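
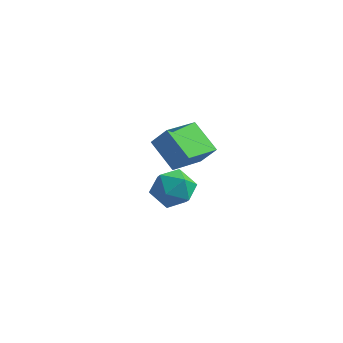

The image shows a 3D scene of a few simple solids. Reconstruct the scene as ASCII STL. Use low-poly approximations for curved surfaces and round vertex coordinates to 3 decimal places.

solid 
facet normal 0.463 0.763 -0.451
outer loop
vertex 1.695 -3.028 1.659
vertex 1.027 -2.267 2.261
vertex 2.055 -2.628 2.706
endloop
endfacet
facet normal 0.900 0.202 -0.387
outer loop
vertex 1.695 -3.028 1.659
vertex 2.055 -2.628 2.706
vertex 2.192 -3.765 2.431
endloop
endfacet
facet normal 0.597 -0.352 -0.721
outer loop
vertex 1.695 -3.028 1.659
vertex 2.192 -3.765 2.431
vertex 1.248 -4.106 1.815
endloop
endfacet
facet normal -0.026 -0.133 -0.991
outer loop
vertex 1.695 -3.028 1.659
vertex 1.248 -4.106 1.815
vertex 0.528 -3.181 1.71
endloop
endfacet
facet normal -0.109 0.556 -0.824
outer loop
vertex 1.695 -3.028 1.659
vertex 0.528 -3.181 1.71
vertex 1.027 -2.267 2.261
endloop
endfacet
facet normal 0.951 0.041 0.306
outer loop
vertex 2.192 -3.765 2.431
vertex 2.055 -2.628 2.706
vertex 1.832 -3.459 3.51
endloop
endfacet
facet normal 0.245 0.948 0.203
outer loop
vertex 2.055 -2.628 2.706
vertex 1.027 -2.267 2.261
vertex 1.112 -2.534 3.405
endloop
endfacet
facet normal -0.681 0.613 -0.401
outer loop
vertex 1.027 -2.267 2.261
vertex 0.528 -3.181 1.71
vertex 0.168 -2.875 2.789
endloop
endfacet
facet normal -0.547 -0.502 -0.670
outer loop
vertex 0.528 -3.181 1.71
vertex 1.248 -4.106 1.815
vertex 0.305 -4.012 2.514
endloop
endfacet
facet normal 0.462 -0.856 -0.234
outer loop
vertex 1.248 -4.106 1.815
vertex 2.192 -3.765 2.431
vertex 1.333 -4.373 2.959
endloop
endfacet
facet normal 0.026 0.133 0.991
outer loop
vertex 0.665 -3.612 3.561
vertex 1.832 -3.459 3.51
vertex 1.112 -2.534 3.405
endloop
endfacet
facet normal -0.597 0.352 0.721
outer loop
vertex 0.665 -3.612 3.561
vertex 1.112 -2.534 3.405
vertex 0.168 -2.875 2.789
endloop
endfacet
facet normal -0.900 -0.202 0.387
outer loop
vertex 0.665 -3.612 3.561
vertex 0.168 -2.875 2.789
vertex 0.305 -4.012 2.514
endloop
endfacet
facet normal -0.463 -0.763 0.451
outer loop
vertex 0.665 -3.612 3.561
vertex 0.305 -4.012 2.514
vertex 1.333 -4.373 2.959
endloop
endfacet
facet normal 0.109 -0.556 0.824
outer loop
vertex 0.665 -3.612 3.561
vertex 1.333 -4.373 2.959
vertex 1.832 -3.459 3.51
endloop
endfacet
facet normal 0.547 0.502 0.670
outer loop
vertex 1.112 -2.534 3.405
vertex 1.832 -3.459 3.51
vertex 2.055 -2.628 2.706
endloop
endfacet
facet normal -0.462 0.856 0.234
outer loop
vertex 0.168 -2.875 2.789
vertex 1.112 -2.534 3.405
vertex 1.027 -2.267 2.261
endloop
endfacet
facet normal -0.951 -0.041 -0.306
outer loop
vertex 0.305 -4.012 2.514
vertex 0.168 -2.875 2.789
vertex 0.528 -3.181 1.71
endloop
endfacet
facet normal -0.245 -0.948 -0.203
outer loop
vertex 1.333 -4.373 2.959
vertex 0.305 -4.012 2.514
vertex 1.248 -4.106 1.815
endloop
endfacet
facet normal 0.681 -0.613 0.401
outer loop
vertex 1.832 -3.459 3.51
vertex 1.333 -4.373 2.959
vertex 2.192 -3.765 2.431
endloop
endfacet
facet normal -0.612 -0.027 -0.790
outer loop
vertex -2.358 1.455 1.75
vertex -1.821 3.479 1.265
vertex -0.857 0.784 0.611
endloop
endfacet
facet normal -0.250 -0.942 0.225
outer loop
vertex -0.019 0.821 1.695
vertex -2.358 1.455 1.75
vertex -0.857 0.784 0.611
endloop
endfacet
facet normal -0.612 -0.027 -0.791
outer loop
vertex -0.857 0.784 0.611
vertex -1.821 3.479 1.265
vertex -0.32 2.808 0.127
endloop
endfacet
facet normal 0.751 -0.335 -0.569
outer loop
vertex -0.32 2.808 0.127
vertex -0.019 0.821 1.695
vertex -0.857 0.784 0.611
endloop
endfacet
facet normal -0.751 0.336 0.569
outer loop
vertex -2.358 1.455 1.75
vertex -0.983 3.516 2.349
vertex -1.821 3.479 1.265
endloop
endfacet
facet normal -0.250 -0.942 0.226
outer loop
vertex -1.52 1.492 2.833
vertex -2.358 1.455 1.75
vertex -0.019 0.821 1.695
endloop
endfacet
facet normal -0.751 0.335 0.569
outer loop
vertex -1.52 1.492 2.833
vertex -0.983 3.516 2.349
vertex -2.358 1.455 1.75
endloop
endfacet
facet normal 0.250 0.942 -0.225
outer loop
vertex -1.821 3.479 1.265
vertex -0.983 3.516 2.349
vertex -0.32 2.808 0.127
endloop
endfacet
facet normal 0.751 -0.336 -0.569
outer loop
vertex 0.518 2.845 1.21
vertex -0.019 0.821 1.695
vertex -0.32 2.808 0.127
endloop
endfacet
facet normal 0.250 0.942 -0.225
outer loop
vertex -0.32 2.808 0.127
vertex -0.983 3.516 2.349
vertex 0.518 2.845 1.21
endloop
endfacet
facet normal 0.612 0.027 0.791
outer loop
vertex 0.518 2.845 1.21
vertex -1.52 1.492 2.833
vertex -0.019 0.821 1.695
endloop
endfacet
facet normal 0.612 0.027 0.791
outer loop
vertex -0.983 3.516 2.349
vertex -1.52 1.492 2.833
vertex 0.518 2.845 1.21
endloop
endfacet

endsolid


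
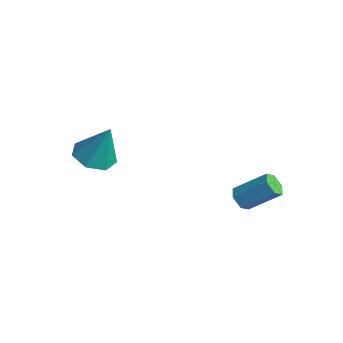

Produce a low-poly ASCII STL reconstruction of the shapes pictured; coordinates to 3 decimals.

solid 
facet normal -0.514 -0.602 -0.611
outer loop
vertex 2.768 0.44 -4.855
vertex 2.35 0.332 -4.397
vertex 2.263 0.811 -4.796
endloop
endfacet
facet normal 0.304 0.539 -0.786
outer loop
vertex 2.768 0.44 -4.855
vertex 2.263 0.811 -4.796
vertex 3.689 1.517 -3.761
endloop
endfacet
facet normal 0.304 0.539 -0.786
outer loop
vertex 3.689 1.517 -3.761
vertex 2.263 0.811 -4.796
vertex 3.183 1.888 -3.702
endloop
endfacet
facet normal 0.513 0.602 0.612
outer loop
vertex 3.689 1.517 -3.761
vertex 3.183 1.888 -3.702
vertex 3.27 1.408 -3.303
endloop
endfacet
facet normal -0.513 -0.602 -0.611
outer loop
vertex 2.263 0.811 -4.796
vertex 2.35 0.332 -4.397
vertex 1.844 0.703 -4.338
endloop
endfacet
facet normal -0.542 0.780 -0.312
outer loop
vertex 2.263 0.811 -4.796
vertex 1.844 0.703 -4.338
vertex 3.183 1.888 -3.702
endloop
endfacet
facet normal -0.543 0.780 -0.311
outer loop
vertex 3.183 1.888 -3.702
vertex 1.844 0.703 -4.338
vertex 2.765 1.78 -3.244
endloop
endfacet
facet normal 0.514 0.601 0.611
outer loop
vertex 3.183 1.888 -3.702
vertex 2.765 1.78 -3.244
vertex 3.27 1.408 -3.303
endloop
endfacet
facet normal -0.513 -0.602 -0.612
outer loop
vertex 1.844 0.703 -4.338
vertex 2.35 0.332 -4.397
vertex 1.931 0.223 -3.939
endloop
endfacet
facet normal -0.846 0.241 0.475
outer loop
vertex 1.844 0.703 -4.338
vertex 1.931 0.223 -3.939
vertex 2.765 1.78 -3.244
endloop
endfacet
facet normal -0.846 0.241 0.475
outer loop
vertex 2.765 1.78 -3.244
vertex 1.931 0.223 -3.939
vertex 2.852 1.3 -2.845
endloop
endfacet
facet normal 0.514 0.601 0.611
outer loop
vertex 2.765 1.78 -3.244
vertex 2.852 1.3 -2.845
vertex 3.27 1.408 -3.303
endloop
endfacet
facet normal -0.513 -0.602 -0.612
outer loop
vertex 1.931 0.223 -3.939
vertex 2.35 0.332 -4.397
vertex 2.437 -0.148 -3.998
endloop
endfacet
facet normal -0.303 -0.539 0.786
outer loop
vertex 1.931 0.223 -3.939
vertex 2.437 -0.148 -3.998
vertex 2.852 1.3 -2.845
endloop
endfacet
facet normal -0.304 -0.539 0.786
outer loop
vertex 2.852 1.3 -2.845
vertex 2.437 -0.148 -3.998
vertex 3.357 0.929 -2.904
endloop
endfacet
facet normal 0.514 0.602 0.611
outer loop
vertex 2.852 1.3 -2.845
vertex 3.357 0.929 -2.904
vertex 3.27 1.408 -3.303
endloop
endfacet
facet normal -0.514 -0.601 -0.611
outer loop
vertex 2.437 -0.148 -3.998
vertex 2.35 0.332 -4.397
vertex 2.855 -0.04 -4.456
endloop
endfacet
facet normal 0.543 -0.780 0.311
outer loop
vertex 2.437 -0.148 -3.998
vertex 2.855 -0.04 -4.456
vertex 3.357 0.929 -2.904
endloop
endfacet
facet normal 0.542 -0.780 0.312
outer loop
vertex 3.357 0.929 -2.904
vertex 2.855 -0.04 -4.456
vertex 3.776 1.037 -3.362
endloop
endfacet
facet normal 0.513 0.602 0.611
outer loop
vertex 3.357 0.929 -2.904
vertex 3.776 1.037 -3.362
vertex 3.27 1.408 -3.303
endloop
endfacet
facet normal -0.514 -0.601 -0.611
outer loop
vertex 2.855 -0.04 -4.456
vertex 2.35 0.332 -4.397
vertex 2.768 0.44 -4.855
endloop
endfacet
facet normal 0.846 -0.241 -0.475
outer loop
vertex 2.855 -0.04 -4.456
vertex 2.768 0.44 -4.855
vertex 3.776 1.037 -3.362
endloop
endfacet
facet normal 0.846 -0.241 -0.475
outer loop
vertex 3.776 1.037 -3.362
vertex 2.768 0.44 -4.855
vertex 3.689 1.517 -3.761
endloop
endfacet
facet normal 0.513 0.602 0.612
outer loop
vertex 3.776 1.037 -3.362
vertex 3.689 1.517 -3.761
vertex 3.27 1.408 -3.303
endloop
endfacet
facet normal -0.292 -0.239 -0.926
outer loop
vertex -1.432 -4.004 -2.99
vertex -2.436 -3.942 -2.69
vertex -1.821 -3.185 -3.079
endloop
endfacet
facet normal 0.899 0.434 0.061
outer loop
vertex -1.432 -4.004 -2.99
vertex -1.821 -3.185 -3.079
vertex -1.844 -3.458 -0.81
endloop
endfacet
facet normal -0.291 -0.239 -0.926
outer loop
vertex -1.821 -3.185 -3.079
vertex -2.436 -3.942 -2.69
vertex -2.674 -2.936 -2.875
endloop
endfacet
facet normal 0.304 0.945 0.117
outer loop
vertex -1.821 -3.185 -3.079
vertex -2.674 -2.936 -2.875
vertex -1.844 -3.458 -0.81
endloop
endfacet
facet normal -0.292 -0.239 -0.926
outer loop
vertex -2.674 -2.936 -2.875
vertex -2.436 -3.942 -2.69
vertex -3.347 -3.446 -2.531
endloop
endfacet
facet normal -0.428 0.820 0.379
outer loop
vertex -2.674 -2.936 -2.875
vertex -3.347 -3.446 -2.531
vertex -1.844 -3.458 -0.81
endloop
endfacet
facet normal -0.291 -0.238 -0.926
outer loop
vertex -3.347 -3.446 -2.531
vertex -2.436 -3.942 -2.69
vertex -3.334 -4.329 -2.308
endloop
endfacet
facet normal -0.744 0.153 0.651
outer loop
vertex -3.347 -3.446 -2.531
vertex -3.334 -4.329 -2.308
vertex -1.844 -3.458 -0.81
endloop
endfacet
facet normal -0.291 -0.239 -0.926
outer loop
vertex -3.334 -4.329 -2.308
vertex -2.436 -3.942 -2.69
vertex -2.645 -4.921 -2.372
endloop
endfacet
facet normal -0.408 -0.553 0.727
outer loop
vertex -3.334 -4.329 -2.308
vertex -2.645 -4.921 -2.372
vertex -1.844 -3.458 -0.81
endloop
endfacet
facet normal -0.292 -0.239 -0.926
outer loop
vertex -2.645 -4.921 -2.372
vertex -2.436 -3.942 -2.69
vertex -1.798 -4.776 -2.676
endloop
endfacet
facet normal 0.329 -0.768 0.550
outer loop
vertex -2.645 -4.921 -2.372
vertex -1.798 -4.776 -2.676
vertex -1.844 -3.458 -0.81
endloop
endfacet
facet normal -0.292 -0.239 -0.926
outer loop
vertex -1.798 -4.776 -2.676
vertex -2.436 -3.942 -2.69
vertex -1.432 -4.004 -2.99
endloop
endfacet
facet normal 0.910 -0.328 0.254
outer loop
vertex -1.798 -4.776 -2.676
vertex -1.432 -4.004 -2.99
vertex -1.844 -3.458 -0.81
endloop
endfacet

endsolid


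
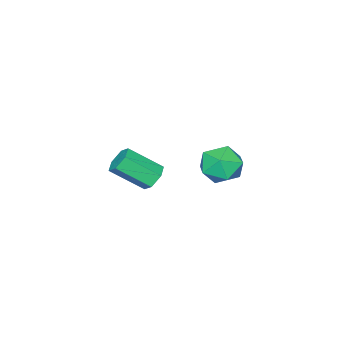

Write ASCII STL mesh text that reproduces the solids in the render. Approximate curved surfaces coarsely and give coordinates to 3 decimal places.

solid 
facet normal -0.479 0.650 -0.590
outer loop
vertex -2.975 -2.408 0.034
vertex -3.436 -2.253 0.579
vertex -2.819 -1.869 0.501
endloop
endfacet
facet normal 0.851 0.180 -0.493
outer loop
vertex -2.975 -2.408 0.034
vertex -2.819 -1.869 0.501
vertex -2.064 -3.643 1.156
endloop
endfacet
facet normal 0.851 0.180 -0.493
outer loop
vertex -2.064 -3.643 1.156
vertex -2.819 -1.869 0.501
vertex -1.908 -3.103 1.622
endloop
endfacet
facet normal 0.480 -0.648 0.591
outer loop
vertex -2.064 -3.643 1.156
vertex -1.908 -3.103 1.622
vertex -2.524 -3.487 1.701
endloop
endfacet
facet normal -0.479 0.650 -0.589
outer loop
vertex -2.819 -1.869 0.501
vertex -3.436 -2.253 0.579
vertex -3.279 -1.714 1.046
endloop
endfacet
facet normal 0.610 0.730 0.308
outer loop
vertex -2.819 -1.869 0.501
vertex -3.279 -1.714 1.046
vertex -1.908 -3.103 1.622
endloop
endfacet
facet normal 0.610 0.730 0.308
outer loop
vertex -1.908 -3.103 1.622
vertex -3.279 -1.714 1.046
vertex -2.368 -2.948 2.167
endloop
endfacet
facet normal 0.480 -0.649 0.590
outer loop
vertex -1.908 -3.103 1.622
vertex -2.368 -2.948 2.167
vertex -2.524 -3.487 1.701
endloop
endfacet
facet normal -0.478 0.650 -0.590
outer loop
vertex -3.279 -1.714 1.046
vertex -3.436 -2.253 0.579
vertex -3.896 -2.097 1.124
endloop
endfacet
facet normal -0.240 0.550 0.800
outer loop
vertex -3.279 -1.714 1.046
vertex -3.896 -2.097 1.124
vertex -2.368 -2.948 2.167
endloop
endfacet
facet normal -0.240 0.550 0.800
outer loop
vertex -2.368 -2.948 2.167
vertex -3.896 -2.097 1.124
vertex -2.985 -3.332 2.246
endloop
endfacet
facet normal 0.480 -0.649 0.590
outer loop
vertex -2.368 -2.948 2.167
vertex -2.985 -3.332 2.246
vertex -2.524 -3.487 1.701
endloop
endfacet
facet normal -0.480 0.648 -0.591
outer loop
vertex -3.896 -2.097 1.124
vertex -3.436 -2.253 0.579
vertex -4.052 -2.637 0.658
endloop
endfacet
facet normal -0.851 -0.180 0.493
outer loop
vertex -3.896 -2.097 1.124
vertex -4.052 -2.637 0.658
vertex -2.985 -3.332 2.246
endloop
endfacet
facet normal -0.851 -0.181 0.493
outer loop
vertex -2.985 -3.332 2.246
vertex -4.052 -2.637 0.658
vertex -3.141 -3.871 1.779
endloop
endfacet
facet normal 0.479 -0.650 0.590
outer loop
vertex -2.985 -3.332 2.246
vertex -3.141 -3.871 1.779
vertex -2.524 -3.487 1.701
endloop
endfacet
facet normal -0.480 0.649 -0.590
outer loop
vertex -4.052 -2.637 0.658
vertex -3.436 -2.253 0.579
vertex -3.592 -2.792 0.113
endloop
endfacet
facet normal -0.610 -0.730 -0.308
outer loop
vertex -4.052 -2.637 0.658
vertex -3.592 -2.792 0.113
vertex -3.141 -3.871 1.779
endloop
endfacet
facet normal -0.610 -0.730 -0.308
outer loop
vertex -3.141 -3.871 1.779
vertex -3.592 -2.792 0.113
vertex -2.681 -4.026 1.234
endloop
endfacet
facet normal 0.479 -0.650 0.589
outer loop
vertex -3.141 -3.871 1.779
vertex -2.681 -4.026 1.234
vertex -2.524 -3.487 1.701
endloop
endfacet
facet normal -0.480 0.649 -0.590
outer loop
vertex -3.592 -2.792 0.113
vertex -3.436 -2.253 0.579
vertex -2.975 -2.408 0.034
endloop
endfacet
facet normal 0.240 -0.550 -0.800
outer loop
vertex -3.592 -2.792 0.113
vertex -2.975 -2.408 0.034
vertex -2.681 -4.026 1.234
endloop
endfacet
facet normal 0.240 -0.550 -0.800
outer loop
vertex -2.681 -4.026 1.234
vertex -2.975 -2.408 0.034
vertex -2.064 -3.643 1.156
endloop
endfacet
facet normal 0.478 -0.650 0.590
outer loop
vertex -2.681 -4.026 1.234
vertex -2.064 -3.643 1.156
vertex -2.524 -3.487 1.701
endloop
endfacet
facet normal 0.244 -0.107 0.964
outer loop
vertex -2.001 2.493 4.506
vertex -2.977 2.129 4.713
vertex -2.203 1.453 4.442
endloop
endfacet
facet normal 0.816 -0.192 0.545
outer loop
vertex -2.001 2.493 4.506
vertex -2.203 1.453 4.442
vertex -1.6 1.922 3.705
endloop
endfacet
facet normal 0.900 0.405 0.162
outer loop
vertex -2.001 2.493 4.506
vertex -1.6 1.922 3.705
vertex -2.001 2.888 3.52
endloop
endfacet
facet normal 0.381 0.858 0.344
outer loop
vertex -2.001 2.493 4.506
vertex -2.001 2.888 3.52
vertex -2.852 3.016 4.143
endloop
endfacet
facet normal -0.024 0.543 0.839
outer loop
vertex -2.001 2.493 4.506
vertex -2.852 3.016 4.143
vertex -2.977 2.129 4.713
endloop
endfacet
facet normal 0.680 -0.727 0.094
outer loop
vertex -1.6 1.922 3.705
vertex -2.203 1.453 4.442
vertex -2.328 1.204 3.417
endloop
endfacet
facet normal -0.244 -0.589 0.771
outer loop
vertex -2.203 1.453 4.442
vertex -2.977 2.129 4.713
vertex -3.179 1.332 4.04
endloop
endfacet
facet normal -0.680 0.462 0.569
outer loop
vertex -2.977 2.129 4.713
vertex -2.852 3.016 4.143
vertex -3.58 2.298 3.855
endloop
endfacet
facet normal -0.024 0.972 -0.233
outer loop
vertex -2.852 3.016 4.143
vertex -2.001 2.888 3.52
vertex -2.977 2.767 3.118
endloop
endfacet
facet normal 0.816 0.238 -0.527
outer loop
vertex -2.001 2.888 3.52
vertex -1.6 1.922 3.705
vertex -2.203 2.091 2.847
endloop
endfacet
facet normal -0.381 -0.858 -0.344
outer loop
vertex -3.179 1.727 3.054
vertex -2.328 1.204 3.417
vertex -3.179 1.332 4.04
endloop
endfacet
facet normal -0.900 -0.405 -0.162
outer loop
vertex -3.179 1.727 3.054
vertex -3.179 1.332 4.04
vertex -3.58 2.298 3.855
endloop
endfacet
facet normal -0.816 0.192 -0.545
outer loop
vertex -3.179 1.727 3.054
vertex -3.58 2.298 3.855
vertex -2.977 2.767 3.118
endloop
endfacet
facet normal -0.244 0.107 -0.964
outer loop
vertex -3.179 1.727 3.054
vertex -2.977 2.767 3.118
vertex -2.203 2.091 2.847
endloop
endfacet
facet normal 0.024 -0.543 -0.839
outer loop
vertex -3.179 1.727 3.054
vertex -2.203 2.091 2.847
vertex -2.328 1.204 3.417
endloop
endfacet
facet normal 0.024 -0.972 0.233
outer loop
vertex -3.179 1.332 4.04
vertex -2.328 1.204 3.417
vertex -2.203 1.453 4.442
endloop
endfacet
facet normal -0.816 -0.238 0.527
outer loop
vertex -3.58 2.298 3.855
vertex -3.179 1.332 4.04
vertex -2.977 2.129 4.713
endloop
endfacet
facet normal -0.680 0.727 -0.094
outer loop
vertex -2.977 2.767 3.118
vertex -3.58 2.298 3.855
vertex -2.852 3.016 4.143
endloop
endfacet
facet normal 0.244 0.589 -0.771
outer loop
vertex -2.203 2.091 2.847
vertex -2.977 2.767 3.118
vertex -2.001 2.888 3.52
endloop
endfacet
facet normal 0.680 -0.462 -0.569
outer loop
vertex -2.328 1.204 3.417
vertex -2.203 2.091 2.847
vertex -1.6 1.922 3.705
endloop
endfacet

endsolid


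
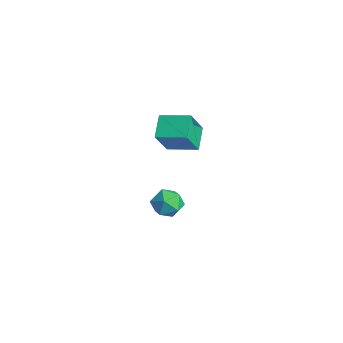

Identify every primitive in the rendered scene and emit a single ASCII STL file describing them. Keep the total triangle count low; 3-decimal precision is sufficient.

solid 
facet normal -0.318 0.484 0.815
outer loop
vertex 1.435 -1.821 -2.492
vertex 1.659 -2.663 -1.904
vertex 2.388 -1.922 -2.06
endloop
endfacet
facet normal -0.052 0.941 0.335
outer loop
vertex 1.435 -1.821 -2.492
vertex 2.388 -1.922 -2.06
vertex 2.293 -1.575 -3.048
endloop
endfacet
facet normal -0.423 0.865 -0.270
outer loop
vertex 1.435 -1.821 -2.492
vertex 2.293 -1.575 -3.048
vertex 1.505 -2.102 -3.503
endloop
endfacet
facet normal -0.918 0.362 -0.164
outer loop
vertex 1.435 -1.821 -2.492
vertex 1.505 -2.102 -3.503
vertex 1.113 -2.775 -2.796
endloop
endfacet
facet normal -0.853 0.127 0.506
outer loop
vertex 1.435 -1.821 -2.492
vertex 1.113 -2.775 -2.796
vertex 1.659 -2.663 -1.904
endloop
endfacet
facet normal 0.624 0.754 0.205
outer loop
vertex 2.293 -1.575 -3.048
vertex 2.388 -1.922 -2.06
vertex 3.047 -2.265 -2.804
endloop
endfacet
facet normal 0.194 0.015 0.981
outer loop
vertex 2.388 -1.922 -2.06
vertex 1.659 -2.663 -1.904
vertex 2.655 -2.938 -2.097
endloop
endfacet
facet normal -0.671 -0.563 0.482
outer loop
vertex 1.659 -2.663 -1.904
vertex 1.113 -2.775 -2.796
vertex 1.867 -3.465 -2.552
endloop
endfacet
facet normal -0.776 -0.182 -0.604
outer loop
vertex 1.113 -2.775 -2.796
vertex 1.505 -2.102 -3.503
vertex 1.772 -3.118 -3.54
endloop
endfacet
facet normal 0.024 0.632 -0.774
outer loop
vertex 1.505 -2.102 -3.503
vertex 2.293 -1.575 -3.048
vertex 2.501 -2.377 -3.696
endloop
endfacet
facet normal 0.918 -0.362 0.164
outer loop
vertex 2.725 -3.219 -3.108
vertex 3.047 -2.265 -2.804
vertex 2.655 -2.938 -2.097
endloop
endfacet
facet normal 0.423 -0.865 0.270
outer loop
vertex 2.725 -3.219 -3.108
vertex 2.655 -2.938 -2.097
vertex 1.867 -3.465 -2.552
endloop
endfacet
facet normal 0.052 -0.941 -0.335
outer loop
vertex 2.725 -3.219 -3.108
vertex 1.867 -3.465 -2.552
vertex 1.772 -3.118 -3.54
endloop
endfacet
facet normal 0.318 -0.484 -0.815
outer loop
vertex 2.725 -3.219 -3.108
vertex 1.772 -3.118 -3.54
vertex 2.501 -2.377 -3.696
endloop
endfacet
facet normal 0.853 -0.127 -0.506
outer loop
vertex 2.725 -3.219 -3.108
vertex 2.501 -2.377 -3.696
vertex 3.047 -2.265 -2.804
endloop
endfacet
facet normal 0.776 0.182 0.604
outer loop
vertex 2.655 -2.938 -2.097
vertex 3.047 -2.265 -2.804
vertex 2.388 -1.922 -2.06
endloop
endfacet
facet normal -0.024 -0.632 0.774
outer loop
vertex 1.867 -3.465 -2.552
vertex 2.655 -2.938 -2.097
vertex 1.659 -2.663 -1.904
endloop
endfacet
facet normal -0.624 -0.754 -0.205
outer loop
vertex 1.772 -3.118 -3.54
vertex 1.867 -3.465 -2.552
vertex 1.113 -2.775 -2.796
endloop
endfacet
facet normal -0.194 -0.015 -0.981
outer loop
vertex 2.501 -2.377 -3.696
vertex 1.772 -3.118 -3.54
vertex 1.505 -2.102 -3.503
endloop
endfacet
facet normal 0.671 0.563 -0.482
outer loop
vertex 3.047 -2.265 -2.804
vertex 2.501 -2.377 -3.696
vertex 2.293 -1.575 -3.048
endloop
endfacet
facet normal -0.614 -0.766 -0.193
outer loop
vertex 2.56 -3.163 4.961
vertex 1.916 -2.224 3.28
vertex 3.666 -3.847 4.155
endloop
endfacet
facet normal 0.317 -0.462 0.828
outer loop
vertex 4.764 -2.476 4.5
vertex 2.56 -3.163 4.961
vertex 3.666 -3.847 4.155
endloop
endfacet
facet normal -0.614 -0.766 -0.193
outer loop
vertex 3.666 -3.847 4.155
vertex 1.916 -2.224 3.28
vertex 3.022 -2.907 2.474
endloop
endfacet
facet normal 0.723 -0.447 -0.527
outer loop
vertex 3.022 -2.907 2.474
vertex 4.764 -2.476 4.5
vertex 3.666 -3.847 4.155
endloop
endfacet
facet normal -0.723 0.447 0.527
outer loop
vertex 2.56 -3.163 4.961
vertex 3.014 -0.853 3.625
vertex 1.916 -2.224 3.28
endloop
endfacet
facet normal 0.317 -0.463 0.828
outer loop
vertex 3.658 -1.793 5.306
vertex 2.56 -3.163 4.961
vertex 4.764 -2.476 4.5
endloop
endfacet
facet normal -0.723 0.447 0.527
outer loop
vertex 3.658 -1.793 5.306
vertex 3.014 -0.853 3.625
vertex 2.56 -3.163 4.961
endloop
endfacet
facet normal -0.318 0.463 -0.828
outer loop
vertex 1.916 -2.224 3.28
vertex 3.014 -0.853 3.625
vertex 3.022 -2.907 2.474
endloop
endfacet
facet normal 0.723 -0.447 -0.527
outer loop
vertex 4.12 -1.537 2.819
vertex 4.764 -2.476 4.5
vertex 3.022 -2.907 2.474
endloop
endfacet
facet normal -0.317 0.463 -0.828
outer loop
vertex 3.022 -2.907 2.474
vertex 3.014 -0.853 3.625
vertex 4.12 -1.537 2.819
endloop
endfacet
facet normal 0.613 0.766 0.193
outer loop
vertex 4.12 -1.537 2.819
vertex 3.658 -1.793 5.306
vertex 4.764 -2.476 4.5
endloop
endfacet
facet normal 0.614 0.765 0.193
outer loop
vertex 3.014 -0.853 3.625
vertex 3.658 -1.793 5.306
vertex 4.12 -1.537 2.819
endloop
endfacet

endsolid


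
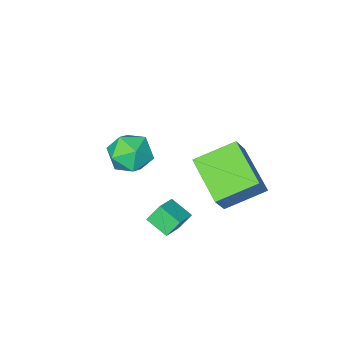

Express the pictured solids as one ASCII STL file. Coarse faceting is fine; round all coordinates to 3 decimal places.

solid 
facet normal -0.804 -0.461 -0.375
outer loop
vertex 2.545 1.905 0.089
vertex 2.257 2.759 -0.343
vertex 2.987 1.701 -0.607
endloop
endfacet
facet normal 0.288 -0.854 0.433
outer loop
vertex 3.823 2.181 -0.217
vertex 2.545 1.905 0.089
vertex 2.987 1.701 -0.607
endloop
endfacet
facet normal -0.804 -0.461 -0.375
outer loop
vertex 2.987 1.701 -0.607
vertex 2.257 2.759 -0.343
vertex 2.699 2.555 -1.04
endloop
endfacet
facet normal 0.520 -0.240 -0.820
outer loop
vertex 2.699 2.555 -1.04
vertex 3.823 2.181 -0.217
vertex 2.987 1.701 -0.607
endloop
endfacet
facet normal -0.520 0.239 0.820
outer loop
vertex 2.545 1.905 0.089
vertex 3.093 3.239 0.047
vertex 2.257 2.759 -0.343
endloop
endfacet
facet normal 0.288 -0.854 0.433
outer loop
vertex 3.381 2.385 0.48
vertex 2.545 1.905 0.089
vertex 3.823 2.181 -0.217
endloop
endfacet
facet normal -0.521 0.240 0.819
outer loop
vertex 3.381 2.385 0.48
vertex 3.093 3.239 0.047
vertex 2.545 1.905 0.089
endloop
endfacet
facet normal -0.288 0.854 -0.433
outer loop
vertex 2.257 2.759 -0.343
vertex 3.093 3.239 0.047
vertex 2.699 2.555 -1.04
endloop
endfacet
facet normal 0.521 -0.239 -0.820
outer loop
vertex 3.535 3.035 -0.649
vertex 3.823 2.181 -0.217
vertex 2.699 2.555 -1.04
endloop
endfacet
facet normal -0.288 0.854 -0.433
outer loop
vertex 2.699 2.555 -1.04
vertex 3.093 3.239 0.047
vertex 3.535 3.035 -0.649
endloop
endfacet
facet normal 0.804 0.461 0.375
outer loop
vertex 3.535 3.035 -0.649
vertex 3.381 2.385 0.48
vertex 3.823 2.181 -0.217
endloop
endfacet
facet normal 0.804 0.461 0.375
outer loop
vertex 3.093 3.239 0.047
vertex 3.381 2.385 0.48
vertex 3.535 3.035 -0.649
endloop
endfacet
facet normal -0.101 0.186 0.977
outer loop
vertex 2.02 -1.271 0.24
vertex 1.206 -1.867 0.269
vertex 2.121 -2.256 0.438
endloop
endfacet
facet normal 0.584 0.217 0.782
outer loop
vertex 2.02 -1.271 0.24
vertex 2.121 -2.256 0.438
vertex 2.775 -1.796 -0.178
endloop
endfacet
facet normal 0.646 0.713 0.273
outer loop
vertex 2.02 -1.271 0.24
vertex 2.775 -1.796 -0.178
vertex 2.263 -1.121 -0.728
endloop
endfacet
facet normal -0.001 0.988 0.153
outer loop
vertex 2.02 -1.271 0.24
vertex 2.263 -1.121 -0.728
vertex 1.293 -1.165 -0.452
endloop
endfacet
facet normal -0.464 0.662 0.589
outer loop
vertex 2.02 -1.271 0.24
vertex 1.293 -1.165 -0.452
vertex 1.206 -1.867 0.269
endloop
endfacet
facet normal 0.761 -0.413 0.500
outer loop
vertex 2.775 -1.796 -0.178
vertex 2.121 -2.256 0.438
vertex 2.427 -2.715 -0.408
endloop
endfacet
facet normal -0.348 -0.464 0.815
outer loop
vertex 2.121 -2.256 0.438
vertex 1.206 -1.867 0.269
vertex 1.457 -2.759 -0.132
endloop
endfacet
facet normal -0.933 0.307 0.186
outer loop
vertex 1.206 -1.867 0.269
vertex 1.293 -1.165 -0.452
vertex 0.945 -2.084 -0.682
endloop
endfacet
facet normal -0.186 0.834 -0.520
outer loop
vertex 1.293 -1.165 -0.452
vertex 2.263 -1.121 -0.728
vertex 1.599 -1.624 -1.298
endloop
endfacet
facet normal 0.862 0.389 -0.325
outer loop
vertex 2.263 -1.121 -0.728
vertex 2.775 -1.796 -0.178
vertex 2.514 -2.013 -1.129
endloop
endfacet
facet normal 0.001 -0.988 -0.153
outer loop
vertex 1.7 -2.609 -1.1
vertex 2.427 -2.715 -0.408
vertex 1.457 -2.759 -0.132
endloop
endfacet
facet normal -0.646 -0.713 -0.273
outer loop
vertex 1.7 -2.609 -1.1
vertex 1.457 -2.759 -0.132
vertex 0.945 -2.084 -0.682
endloop
endfacet
facet normal -0.584 -0.217 -0.782
outer loop
vertex 1.7 -2.609 -1.1
vertex 0.945 -2.084 -0.682
vertex 1.599 -1.624 -1.298
endloop
endfacet
facet normal 0.101 -0.186 -0.977
outer loop
vertex 1.7 -2.609 -1.1
vertex 1.599 -1.624 -1.298
vertex 2.514 -2.013 -1.129
endloop
endfacet
facet normal 0.464 -0.662 -0.589
outer loop
vertex 1.7 -2.609 -1.1
vertex 2.514 -2.013 -1.129
vertex 2.427 -2.715 -0.408
endloop
endfacet
facet normal 0.186 -0.834 0.520
outer loop
vertex 1.457 -2.759 -0.132
vertex 2.427 -2.715 -0.408
vertex 2.121 -2.256 0.438
endloop
endfacet
facet normal -0.862 -0.389 0.325
outer loop
vertex 0.945 -2.084 -0.682
vertex 1.457 -2.759 -0.132
vertex 1.206 -1.867 0.269
endloop
endfacet
facet normal -0.761 0.413 -0.500
outer loop
vertex 1.599 -1.624 -1.298
vertex 0.945 -2.084 -0.682
vertex 1.293 -1.165 -0.452
endloop
endfacet
facet normal 0.348 0.464 -0.815
outer loop
vertex 2.514 -2.013 -1.129
vertex 1.599 -1.624 -1.298
vertex 2.263 -1.121 -0.728
endloop
endfacet
facet normal 0.933 -0.307 -0.186
outer loop
vertex 2.427 -2.715 -0.408
vertex 2.514 -2.013 -1.129
vertex 2.775 -1.796 -0.178
endloop
endfacet
facet normal -0.519 -0.276 -0.809
outer loop
vertex 0.311 0.564 -0.199
vertex -1.212 1.165 0.572
vertex 0.633 2.485 -1.06
endloop
endfacet
facet normal 0.841 -0.332 -0.426
outer loop
vertex 1.292 2.835 -0.032
vertex 0.311 0.564 -0.199
vertex 0.633 2.485 -1.06
endloop
endfacet
facet normal -0.519 -0.275 -0.809
outer loop
vertex 0.633 2.485 -1.06
vertex -1.212 1.165 0.572
vertex -0.889 3.087 -0.289
endloop
endfacet
facet normal 0.152 0.902 -0.404
outer loop
vertex -0.889 3.087 -0.289
vertex 1.292 2.835 -0.032
vertex 0.633 2.485 -1.06
endloop
endfacet
facet normal -0.151 -0.902 0.404
outer loop
vertex 0.311 0.564 -0.199
vertex -0.553 1.515 1.6
vertex -1.212 1.165 0.572
endloop
endfacet
facet normal 0.842 -0.332 -0.426
outer loop
vertex 0.969 0.913 0.829
vertex 0.311 0.564 -0.199
vertex 1.292 2.835 -0.032
endloop
endfacet
facet normal -0.152 -0.902 0.404
outer loop
vertex 0.969 0.913 0.829
vertex -0.553 1.515 1.6
vertex 0.311 0.564 -0.199
endloop
endfacet
facet normal -0.841 0.332 0.426
outer loop
vertex -1.212 1.165 0.572
vertex -0.553 1.515 1.6
vertex -0.889 3.087 -0.289
endloop
endfacet
facet normal 0.152 0.902 -0.403
outer loop
vertex -0.231 3.436 0.739
vertex 1.292 2.835 -0.032
vertex -0.889 3.087 -0.289
endloop
endfacet
facet normal -0.842 0.332 0.426
outer loop
vertex -0.889 3.087 -0.289
vertex -0.553 1.515 1.6
vertex -0.231 3.436 0.739
endloop
endfacet
facet normal 0.519 0.275 0.809
outer loop
vertex -0.231 3.436 0.739
vertex 0.969 0.913 0.829
vertex 1.292 2.835 -0.032
endloop
endfacet
facet normal 0.519 0.276 0.809
outer loop
vertex -0.553 1.515 1.6
vertex 0.969 0.913 0.829
vertex -0.231 3.436 0.739
endloop
endfacet

endsolid


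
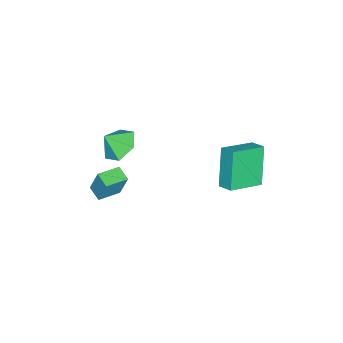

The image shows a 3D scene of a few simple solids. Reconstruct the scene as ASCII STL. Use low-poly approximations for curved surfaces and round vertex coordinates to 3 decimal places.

solid 
facet normal -0.776 0.531 -0.340
outer loop
vertex -1.37 2.576 2.074
vertex -1.019 3.286 2.382
vertex -0.335 2.883 0.191
endloop
endfacet
facet normal -0.413 -0.835 -0.363
outer loop
vertex 1.139 1.874 0.838
vertex -1.37 2.576 2.074
vertex -0.335 2.883 0.191
endloop
endfacet
facet normal -0.776 0.531 -0.340
outer loop
vertex -0.335 2.883 0.191
vertex -1.019 3.286 2.382
vertex 0.015 3.593 0.5
endloop
endfacet
facet normal 0.478 0.142 -0.867
outer loop
vertex 0.015 3.593 0.5
vertex 1.139 1.874 0.838
vertex -0.335 2.883 0.191
endloop
endfacet
facet normal -0.477 -0.141 0.868
outer loop
vertex -1.37 2.576 2.074
vertex 0.455 2.277 3.029
vertex -1.019 3.286 2.382
endloop
endfacet
facet normal -0.413 -0.835 -0.363
outer loop
vertex 0.105 1.567 2.72
vertex -1.37 2.576 2.074
vertex 1.139 1.874 0.838
endloop
endfacet
facet normal -0.477 -0.142 0.867
outer loop
vertex 0.105 1.567 2.72
vertex 0.455 2.277 3.029
vertex -1.37 2.576 2.074
endloop
endfacet
facet normal 0.413 0.835 0.363
outer loop
vertex -1.019 3.286 2.382
vertex 0.455 2.277 3.029
vertex 0.015 3.593 0.5
endloop
endfacet
facet normal 0.476 0.141 -0.868
outer loop
vertex 1.49 2.584 1.146
vertex 1.139 1.874 0.838
vertex 0.015 3.593 0.5
endloop
endfacet
facet normal 0.413 0.835 0.363
outer loop
vertex 0.015 3.593 0.5
vertex 0.455 2.277 3.029
vertex 1.49 2.584 1.146
endloop
endfacet
facet normal 0.776 -0.531 0.340
outer loop
vertex 1.49 2.584 1.146
vertex 0.105 1.567 2.72
vertex 1.139 1.874 0.838
endloop
endfacet
facet normal 0.776 -0.531 0.340
outer loop
vertex 0.455 2.277 3.029
vertex 0.105 1.567 2.72
vertex 1.49 2.584 1.146
endloop
endfacet
facet normal -0.566 -0.773 0.287
outer loop
vertex 2.893 -3.501 1.371
vertex 1.906 -2.841 1.201
vertex 2.824 -3.96 -0.002
endloop
endfacet
facet normal 0.823 -0.550 0.143
outer loop
vertex 3.294 -3.319 -0.241
vertex 2.893 -3.501 1.371
vertex 2.824 -3.96 -0.002
endloop
endfacet
facet normal -0.566 -0.773 0.287
outer loop
vertex 2.824 -3.96 -0.002
vertex 1.906 -2.841 1.201
vertex 1.836 -3.3 -0.173
endloop
endfacet
facet normal -0.048 -0.318 -0.947
outer loop
vertex 1.836 -3.3 -0.173
vertex 3.294 -3.319 -0.241
vertex 2.824 -3.96 -0.002
endloop
endfacet
facet normal 0.049 0.317 0.947
outer loop
vertex 2.893 -3.501 1.371
vertex 2.376 -2.2 0.962
vertex 1.906 -2.841 1.201
endloop
endfacet
facet normal 0.822 -0.551 0.142
outer loop
vertex 3.364 -2.86 1.133
vertex 2.893 -3.501 1.371
vertex 3.294 -3.319 -0.241
endloop
endfacet
facet normal 0.048 0.317 0.947
outer loop
vertex 3.364 -2.86 1.133
vertex 2.376 -2.2 0.962
vertex 2.893 -3.501 1.371
endloop
endfacet
facet normal -0.823 0.550 -0.142
outer loop
vertex 1.906 -2.841 1.201
vertex 2.376 -2.2 0.962
vertex 1.836 -3.3 -0.173
endloop
endfacet
facet normal -0.048 -0.316 -0.947
outer loop
vertex 2.307 -2.659 -0.411
vertex 3.294 -3.319 -0.241
vertex 1.836 -3.3 -0.173
endloop
endfacet
facet normal -0.822 0.551 -0.143
outer loop
vertex 1.836 -3.3 -0.173
vertex 2.376 -2.2 0.962
vertex 2.307 -2.659 -0.411
endloop
endfacet
facet normal 0.566 0.773 -0.287
outer loop
vertex 2.307 -2.659 -0.411
vertex 3.364 -2.86 1.133
vertex 3.294 -3.319 -0.241
endloop
endfacet
facet normal 0.566 0.773 -0.287
outer loop
vertex 2.376 -2.2 0.962
vertex 3.364 -2.86 1.133
vertex 2.307 -2.659 -0.411
endloop
endfacet
facet normal -0.351 0.537 -0.767
outer loop
vertex 1.189 -3.887 0.732
vertex 0.55 -3.404 1.363
vertex 1.484 -3.029 1.198
endloop
endfacet
facet normal 0.919 -0.378 0.114
outer loop
vertex 1.189 -3.887 0.732
vertex 1.484 -3.029 1.198
vertex 0.95 -4.016 2.237
endloop
endfacet
facet normal -0.351 0.537 -0.767
outer loop
vertex 1.484 -3.029 1.198
vertex 0.55 -3.404 1.363
vertex 0.845 -2.546 1.829
endloop
endfacet
facet normal 0.765 0.222 0.604
outer loop
vertex 1.484 -3.029 1.198
vertex 0.845 -2.546 1.829
vertex 0.95 -4.016 2.237
endloop
endfacet
facet normal -0.351 0.537 -0.767
outer loop
vertex 0.845 -2.546 1.829
vertex 0.55 -3.404 1.363
vertex -0.089 -2.921 1.994
endloop
endfacet
facet normal 0.061 0.271 0.961
outer loop
vertex 0.845 -2.546 1.829
vertex -0.089 -2.921 1.994
vertex 0.95 -4.016 2.237
endloop
endfacet
facet normal -0.351 0.537 -0.767
outer loop
vertex -0.089 -2.921 1.994
vertex 0.55 -3.404 1.363
vertex -0.384 -3.779 1.528
endloop
endfacet
facet normal -0.489 -0.281 0.826
outer loop
vertex -0.089 -2.921 1.994
vertex -0.384 -3.779 1.528
vertex 0.95 -4.016 2.237
endloop
endfacet
facet normal -0.351 0.537 -0.767
outer loop
vertex -0.384 -3.779 1.528
vertex 0.55 -3.404 1.363
vertex 0.255 -4.262 0.897
endloop
endfacet
facet normal -0.335 -0.881 0.335
outer loop
vertex -0.384 -3.779 1.528
vertex 0.255 -4.262 0.897
vertex 0.95 -4.016 2.237
endloop
endfacet
facet normal -0.351 0.537 -0.767
outer loop
vertex 0.255 -4.262 0.897
vertex 0.55 -3.404 1.363
vertex 1.189 -3.887 0.732
endloop
endfacet
facet normal 0.369 -0.929 -0.021
outer loop
vertex 0.255 -4.262 0.897
vertex 1.189 -3.887 0.732
vertex 0.95 -4.016 2.237
endloop
endfacet

endsolid


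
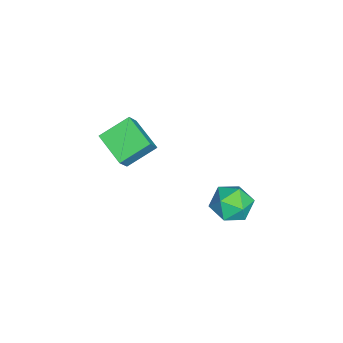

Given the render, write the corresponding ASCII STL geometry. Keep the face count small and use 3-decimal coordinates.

solid 
facet normal -0.741 0.653 -0.156
outer loop
vertex 3.271 2.01 1.26
vertex 3.0 1.856 1.903
vertex 3.479 2.383 1.834
endloop
endfacet
facet normal -0.149 0.853 -0.500
outer loop
vertex 3.271 2.01 1.26
vertex 3.479 2.383 1.834
vertex 3.96 2.18 1.345
endloop
endfacet
facet normal 0.036 0.327 -0.944
outer loop
vertex 3.271 2.01 1.26
vertex 3.96 2.18 1.345
vertex 3.779 1.529 1.113
endloop
endfacet
facet normal -0.441 -0.198 -0.875
outer loop
vertex 3.271 2.01 1.26
vertex 3.779 1.529 1.113
vertex 3.185 1.328 1.458
endloop
endfacet
facet normal -0.922 0.004 -0.388
outer loop
vertex 3.271 2.01 1.26
vertex 3.185 1.328 1.458
vertex 3.0 1.856 1.903
endloop
endfacet
facet normal 0.372 0.928 -0.019
outer loop
vertex 3.96 2.18 1.345
vertex 3.479 2.383 1.834
vertex 4.115 2.132 2.042
endloop
endfacet
facet normal -0.587 0.604 0.539
outer loop
vertex 3.479 2.383 1.834
vertex 3.0 1.856 1.903
vertex 3.521 1.931 2.387
endloop
endfacet
facet normal -0.879 -0.447 0.165
outer loop
vertex 3.0 1.856 1.903
vertex 3.185 1.328 1.458
vertex 3.34 1.28 2.155
endloop
endfacet
facet normal -0.101 -0.774 -0.625
outer loop
vertex 3.185 1.328 1.458
vertex 3.779 1.529 1.113
vertex 3.821 1.077 1.666
endloop
endfacet
facet normal 0.673 0.075 -0.736
outer loop
vertex 3.779 1.529 1.113
vertex 3.96 2.18 1.345
vertex 4.3 1.604 1.597
endloop
endfacet
facet normal 0.441 0.198 0.875
outer loop
vertex 4.029 1.45 2.24
vertex 4.115 2.132 2.042
vertex 3.521 1.931 2.387
endloop
endfacet
facet normal -0.036 -0.327 0.944
outer loop
vertex 4.029 1.45 2.24
vertex 3.521 1.931 2.387
vertex 3.34 1.28 2.155
endloop
endfacet
facet normal 0.149 -0.853 0.500
outer loop
vertex 4.029 1.45 2.24
vertex 3.34 1.28 2.155
vertex 3.821 1.077 1.666
endloop
endfacet
facet normal 0.741 -0.653 0.156
outer loop
vertex 4.029 1.45 2.24
vertex 3.821 1.077 1.666
vertex 4.3 1.604 1.597
endloop
endfacet
facet normal 0.922 -0.004 0.388
outer loop
vertex 4.029 1.45 2.24
vertex 4.3 1.604 1.597
vertex 4.115 2.132 2.042
endloop
endfacet
facet normal 0.101 0.774 0.625
outer loop
vertex 3.521 1.931 2.387
vertex 4.115 2.132 2.042
vertex 3.479 2.383 1.834
endloop
endfacet
facet normal -0.673 -0.075 0.736
outer loop
vertex 3.34 1.28 2.155
vertex 3.521 1.931 2.387
vertex 3.0 1.856 1.903
endloop
endfacet
facet normal -0.372 -0.928 0.019
outer loop
vertex 3.821 1.077 1.666
vertex 3.34 1.28 2.155
vertex 3.185 1.328 1.458
endloop
endfacet
facet normal 0.587 -0.604 -0.539
outer loop
vertex 4.3 1.604 1.597
vertex 3.821 1.077 1.666
vertex 3.779 1.529 1.113
endloop
endfacet
facet normal 0.879 0.447 -0.165
outer loop
vertex 4.115 2.132 2.042
vertex 4.3 1.604 1.597
vertex 3.96 2.18 1.345
endloop
endfacet
facet normal -0.492 0.731 0.473
outer loop
vertex 1.256 -1.78 2.906
vertex 2.036 -0.984 2.488
vertex 0.763 -1.662 2.211
endloop
endfacet
facet normal -0.656 -0.668 0.352
outer loop
vertex 1.324 -2.496 1.672
vertex 1.256 -1.78 2.906
vertex 0.763 -1.662 2.211
endloop
endfacet
facet normal -0.492 0.731 0.472
outer loop
vertex 0.763 -1.662 2.211
vertex 2.036 -0.984 2.488
vertex 1.543 -0.867 1.793
endloop
endfacet
facet normal -0.573 0.137 -0.808
outer loop
vertex 1.543 -0.867 1.793
vertex 1.324 -2.496 1.672
vertex 0.763 -1.662 2.211
endloop
endfacet
facet normal 0.573 -0.137 0.808
outer loop
vertex 1.256 -1.78 2.906
vertex 2.597 -1.818 1.949
vertex 2.036 -0.984 2.488
endloop
endfacet
facet normal -0.655 -0.669 0.352
outer loop
vertex 1.817 -2.613 2.367
vertex 1.256 -1.78 2.906
vertex 1.324 -2.496 1.672
endloop
endfacet
facet normal 0.573 -0.137 0.808
outer loop
vertex 1.817 -2.613 2.367
vertex 2.597 -1.818 1.949
vertex 1.256 -1.78 2.906
endloop
endfacet
facet normal 0.655 0.668 -0.352
outer loop
vertex 2.036 -0.984 2.488
vertex 2.597 -1.818 1.949
vertex 1.543 -0.867 1.793
endloop
endfacet
facet normal -0.573 0.137 -0.808
outer loop
vertex 2.104 -1.7 1.254
vertex 1.324 -2.496 1.672
vertex 1.543 -0.867 1.793
endloop
endfacet
facet normal 0.655 0.669 -0.351
outer loop
vertex 1.543 -0.867 1.793
vertex 2.597 -1.818 1.949
vertex 2.104 -1.7 1.254
endloop
endfacet
facet normal 0.493 -0.731 -0.472
outer loop
vertex 2.104 -1.7 1.254
vertex 1.817 -2.613 2.367
vertex 1.324 -2.496 1.672
endloop
endfacet
facet normal 0.492 -0.731 -0.473
outer loop
vertex 2.597 -1.818 1.949
vertex 1.817 -2.613 2.367
vertex 2.104 -1.7 1.254
endloop
endfacet

endsolid


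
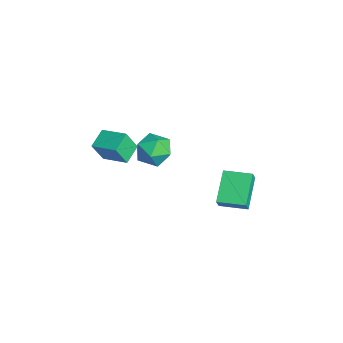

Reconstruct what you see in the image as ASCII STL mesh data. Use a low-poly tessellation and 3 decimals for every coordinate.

solid 
facet normal -0.785 0.376 0.492
outer loop
vertex 0.128 3.323 -0.152
vertex 0.886 4.774 -0.051
vertex -0.222 3.558 -0.89
endloop
endfacet
facet normal -0.462 -0.885 -0.062
outer loop
vertex 1.434 2.766 -1.929
vertex 0.128 3.323 -0.152
vertex -0.222 3.558 -0.89
endloop
endfacet
facet normal -0.785 0.375 0.493
outer loop
vertex -0.222 3.558 -0.89
vertex 0.886 4.774 -0.051
vertex 0.535 5.009 -0.789
endloop
endfacet
facet normal -0.413 0.276 -0.868
outer loop
vertex 0.535 5.009 -0.789
vertex 1.434 2.766 -1.929
vertex -0.222 3.558 -0.89
endloop
endfacet
facet normal 0.413 -0.276 0.868
outer loop
vertex 0.128 3.323 -0.152
vertex 2.542 3.982 -1.09
vertex 0.886 4.774 -0.051
endloop
endfacet
facet normal -0.462 -0.885 -0.062
outer loop
vertex 1.785 2.531 -1.191
vertex 0.128 3.323 -0.152
vertex 1.434 2.766 -1.929
endloop
endfacet
facet normal 0.413 -0.276 0.868
outer loop
vertex 1.785 2.531 -1.191
vertex 2.542 3.982 -1.09
vertex 0.128 3.323 -0.152
endloop
endfacet
facet normal 0.462 0.885 0.062
outer loop
vertex 0.886 4.774 -0.051
vertex 2.542 3.982 -1.09
vertex 0.535 5.009 -0.789
endloop
endfacet
facet normal -0.412 0.276 -0.868
outer loop
vertex 2.192 4.217 -1.828
vertex 1.434 2.766 -1.929
vertex 0.535 5.009 -0.789
endloop
endfacet
facet normal 0.462 0.885 0.063
outer loop
vertex 0.535 5.009 -0.789
vertex 2.542 3.982 -1.09
vertex 2.192 4.217 -1.828
endloop
endfacet
facet normal 0.785 -0.376 -0.493
outer loop
vertex 2.192 4.217 -1.828
vertex 1.785 2.531 -1.191
vertex 1.434 2.766 -1.929
endloop
endfacet
facet normal 0.785 -0.376 -0.492
outer loop
vertex 2.542 3.982 -1.09
vertex 1.785 2.531 -1.191
vertex 2.192 4.217 -1.828
endloop
endfacet
facet normal -0.691 -0.668 -0.276
outer loop
vertex 0.506 -3.911 3.892
vertex -0.38 -3.166 4.308
vertex 0.422 -3.297 2.614
endloop
endfacet
facet normal 0.721 -0.605 -0.338
outer loop
vertex 1.52 -2.234 3.052
vertex 0.506 -3.911 3.892
vertex 0.422 -3.297 2.614
endloop
endfacet
facet normal -0.691 -0.668 -0.275
outer loop
vertex 0.422 -3.297 2.614
vertex -0.38 -3.166 4.308
vertex -0.465 -2.552 3.031
endloop
endfacet
facet normal -0.060 0.432 -0.900
outer loop
vertex -0.465 -2.552 3.031
vertex 1.52 -2.234 3.052
vertex 0.422 -3.297 2.614
endloop
endfacet
facet normal 0.059 -0.432 0.900
outer loop
vertex 0.506 -3.911 3.892
vertex 0.718 -2.103 4.746
vertex -0.38 -3.166 4.308
endloop
endfacet
facet normal 0.720 -0.605 -0.339
outer loop
vertex 1.605 -2.848 4.329
vertex 0.506 -3.911 3.892
vertex 1.52 -2.234 3.052
endloop
endfacet
facet normal 0.060 -0.432 0.900
outer loop
vertex 1.605 -2.848 4.329
vertex 0.718 -2.103 4.746
vertex 0.506 -3.911 3.892
endloop
endfacet
facet normal -0.721 0.605 0.339
outer loop
vertex -0.38 -3.166 4.308
vertex 0.718 -2.103 4.746
vertex -0.465 -2.552 3.031
endloop
endfacet
facet normal -0.060 0.432 -0.900
outer loop
vertex 0.634 -1.489 3.468
vertex 1.52 -2.234 3.052
vertex -0.465 -2.552 3.031
endloop
endfacet
facet normal -0.720 0.606 0.338
outer loop
vertex -0.465 -2.552 3.031
vertex 0.718 -2.103 4.746
vertex 0.634 -1.489 3.468
endloop
endfacet
facet normal 0.691 0.668 0.275
outer loop
vertex 0.634 -1.489 3.468
vertex 1.605 -2.848 4.329
vertex 1.52 -2.234 3.052
endloop
endfacet
facet normal 0.691 0.668 0.276
outer loop
vertex 0.718 -2.103 4.746
vertex 1.605 -2.848 4.329
vertex 0.634 -1.489 3.468
endloop
endfacet
facet normal -0.357 0.430 0.829
outer loop
vertex -0.323 0.456 2.791
vertex -0.814 -0.524 3.088
vertex 0.246 -0.295 3.426
endloop
endfacet
facet normal 0.259 0.731 0.632
outer loop
vertex -0.323 0.456 2.791
vertex 0.246 -0.295 3.426
vertex 0.774 0.249 2.58
endloop
endfacet
facet normal 0.180 0.983 -0.030
outer loop
vertex -0.323 0.456 2.791
vertex 0.774 0.249 2.58
vertex 0.04 0.357 1.72
endloop
endfacet
facet normal -0.487 0.839 -0.243
outer loop
vertex -0.323 0.456 2.791
vertex 0.04 0.357 1.72
vertex -0.941 -0.122 2.034
endloop
endfacet
facet normal -0.818 0.497 0.288
outer loop
vertex -0.323 0.456 2.791
vertex -0.941 -0.122 2.034
vertex -0.814 -0.524 3.088
endloop
endfacet
facet normal 0.758 0.220 0.614
outer loop
vertex 0.774 0.249 2.58
vertex 0.246 -0.295 3.426
vertex 0.961 -0.858 2.746
endloop
endfacet
facet normal -0.240 -0.267 0.933
outer loop
vertex 0.246 -0.295 3.426
vertex -0.814 -0.524 3.088
vertex -0.02 -1.337 3.06
endloop
endfacet
facet normal -0.986 -0.158 0.059
outer loop
vertex -0.814 -0.524 3.088
vertex -0.941 -0.122 2.034
vertex -0.754 -1.229 2.2
endloop
endfacet
facet normal -0.450 0.396 -0.801
outer loop
vertex -0.941 -0.122 2.034
vertex 0.04 0.357 1.72
vertex -0.226 -0.685 1.354
endloop
endfacet
facet normal 0.628 0.629 -0.457
outer loop
vertex 0.04 0.357 1.72
vertex 0.774 0.249 2.58
vertex 0.834 -0.456 1.692
endloop
endfacet
facet normal 0.487 -0.839 0.243
outer loop
vertex 0.343 -1.436 1.989
vertex 0.961 -0.858 2.746
vertex -0.02 -1.337 3.06
endloop
endfacet
facet normal -0.180 -0.983 0.030
outer loop
vertex 0.343 -1.436 1.989
vertex -0.02 -1.337 3.06
vertex -0.754 -1.229 2.2
endloop
endfacet
facet normal -0.259 -0.731 -0.632
outer loop
vertex 0.343 -1.436 1.989
vertex -0.754 -1.229 2.2
vertex -0.226 -0.685 1.354
endloop
endfacet
facet normal 0.357 -0.430 -0.829
outer loop
vertex 0.343 -1.436 1.989
vertex -0.226 -0.685 1.354
vertex 0.834 -0.456 1.692
endloop
endfacet
facet normal 0.818 -0.497 -0.288
outer loop
vertex 0.343 -1.436 1.989
vertex 0.834 -0.456 1.692
vertex 0.961 -0.858 2.746
endloop
endfacet
facet normal 0.450 -0.396 0.801
outer loop
vertex -0.02 -1.337 3.06
vertex 0.961 -0.858 2.746
vertex 0.246 -0.295 3.426
endloop
endfacet
facet normal -0.628 -0.629 0.457
outer loop
vertex -0.754 -1.229 2.2
vertex -0.02 -1.337 3.06
vertex -0.814 -0.524 3.088
endloop
endfacet
facet normal -0.758 -0.220 -0.614
outer loop
vertex -0.226 -0.685 1.354
vertex -0.754 -1.229 2.2
vertex -0.941 -0.122 2.034
endloop
endfacet
facet normal 0.240 0.267 -0.933
outer loop
vertex 0.834 -0.456 1.692
vertex -0.226 -0.685 1.354
vertex 0.04 0.357 1.72
endloop
endfacet
facet normal 0.986 0.158 -0.059
outer loop
vertex 0.961 -0.858 2.746
vertex 0.834 -0.456 1.692
vertex 0.774 0.249 2.58
endloop
endfacet

endsolid


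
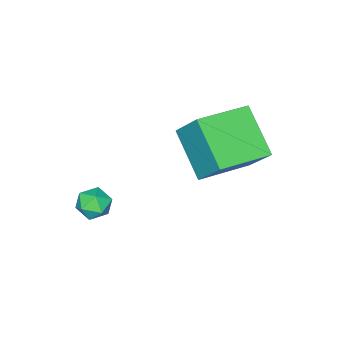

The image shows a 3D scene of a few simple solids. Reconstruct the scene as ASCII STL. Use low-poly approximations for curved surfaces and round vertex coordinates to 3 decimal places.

solid 
facet normal -0.949 0.302 -0.092
outer loop
vertex -3.668 1.344 3.335
vertex -3.46 2.401 4.663
vertex -3.079 2.811 2.077
endloop
endfacet
facet normal -0.121 -0.618 -0.777
outer loop
vertex -1.22 2.219 2.257
vertex -3.668 1.344 3.335
vertex -3.079 2.811 2.077
endloop
endfacet
facet normal -0.949 0.302 -0.092
outer loop
vertex -3.079 2.811 2.077
vertex -3.46 2.401 4.663
vertex -2.872 3.867 3.405
endloop
endfacet
facet normal 0.292 0.726 -0.623
outer loop
vertex -2.872 3.867 3.405
vertex -1.22 2.219 2.257
vertex -3.079 2.811 2.077
endloop
endfacet
facet normal -0.291 -0.726 0.623
outer loop
vertex -3.668 1.344 3.335
vertex -1.601 1.809 4.843
vertex -3.46 2.401 4.663
endloop
endfacet
facet normal -0.121 -0.618 -0.777
outer loop
vertex -1.808 0.753 3.515
vertex -3.668 1.344 3.335
vertex -1.22 2.219 2.257
endloop
endfacet
facet normal -0.291 -0.726 0.623
outer loop
vertex -1.808 0.753 3.515
vertex -1.601 1.809 4.843
vertex -3.668 1.344 3.335
endloop
endfacet
facet normal 0.122 0.618 0.777
outer loop
vertex -3.46 2.401 4.663
vertex -1.601 1.809 4.843
vertex -2.872 3.867 3.405
endloop
endfacet
facet normal 0.291 0.726 -0.623
outer loop
vertex -1.012 3.276 3.585
vertex -1.22 2.219 2.257
vertex -2.872 3.867 3.405
endloop
endfacet
facet normal 0.121 0.618 0.777
outer loop
vertex -2.872 3.867 3.405
vertex -1.601 1.809 4.843
vertex -1.012 3.276 3.585
endloop
endfacet
facet normal 0.949 -0.302 0.092
outer loop
vertex -1.012 3.276 3.585
vertex -1.808 0.753 3.515
vertex -1.22 2.219 2.257
endloop
endfacet
facet normal 0.949 -0.302 0.092
outer loop
vertex -1.601 1.809 4.843
vertex -1.808 0.753 3.515
vertex -1.012 3.276 3.585
endloop
endfacet
facet normal -0.793 0.559 -0.243
outer loop
vertex 0.122 -0.507 -0.298
vertex -0.294 -0.989 -0.049
vertex -0.067 -0.489 0.359
endloop
endfacet
facet normal -0.228 0.969 -0.092
outer loop
vertex 0.122 -0.507 -0.298
vertex -0.067 -0.489 0.359
vertex 0.58 -0.353 0.186
endloop
endfacet
facet normal 0.300 0.789 -0.535
outer loop
vertex 0.122 -0.507 -0.298
vertex 0.58 -0.353 0.186
vertex 0.753 -0.768 -0.329
endloop
endfacet
facet normal 0.063 0.268 -0.961
outer loop
vertex 0.122 -0.507 -0.298
vertex 0.753 -0.768 -0.329
vertex 0.213 -1.161 -0.474
endloop
endfacet
facet normal -0.612 0.125 -0.781
outer loop
vertex 0.122 -0.507 -0.298
vertex 0.213 -1.161 -0.474
vertex -0.294 -0.989 -0.049
endloop
endfacet
facet normal -0.019 0.820 0.573
outer loop
vertex 0.58 -0.353 0.186
vertex -0.067 -0.489 0.359
vertex 0.447 -0.739 0.734
endloop
endfacet
facet normal -0.932 0.155 0.328
outer loop
vertex -0.067 -0.489 0.359
vertex -0.294 -0.989 -0.049
vertex -0.093 -1.132 0.589
endloop
endfacet
facet normal -0.639 -0.547 -0.541
outer loop
vertex -0.294 -0.989 -0.049
vertex 0.213 -1.161 -0.474
vertex 0.08 -1.547 0.074
endloop
endfacet
facet normal 0.454 -0.316 -0.833
outer loop
vertex 0.213 -1.161 -0.474
vertex 0.753 -0.768 -0.329
vertex 0.727 -1.411 -0.099
endloop
endfacet
facet normal 0.836 0.529 -0.145
outer loop
vertex 0.753 -0.768 -0.329
vertex 0.58 -0.353 0.186
vertex 0.954 -0.911 0.309
endloop
endfacet
facet normal -0.063 -0.268 0.961
outer loop
vertex 0.538 -1.393 0.558
vertex 0.447 -0.739 0.734
vertex -0.093 -1.132 0.589
endloop
endfacet
facet normal -0.300 -0.789 0.535
outer loop
vertex 0.538 -1.393 0.558
vertex -0.093 -1.132 0.589
vertex 0.08 -1.547 0.074
endloop
endfacet
facet normal 0.228 -0.969 0.092
outer loop
vertex 0.538 -1.393 0.558
vertex 0.08 -1.547 0.074
vertex 0.727 -1.411 -0.099
endloop
endfacet
facet normal 0.793 -0.559 0.243
outer loop
vertex 0.538 -1.393 0.558
vertex 0.727 -1.411 -0.099
vertex 0.954 -0.911 0.309
endloop
endfacet
facet normal 0.612 -0.125 0.781
outer loop
vertex 0.538 -1.393 0.558
vertex 0.954 -0.911 0.309
vertex 0.447 -0.739 0.734
endloop
endfacet
facet normal -0.454 0.316 0.833
outer loop
vertex -0.093 -1.132 0.589
vertex 0.447 -0.739 0.734
vertex -0.067 -0.489 0.359
endloop
endfacet
facet normal -0.836 -0.529 0.145
outer loop
vertex 0.08 -1.547 0.074
vertex -0.093 -1.132 0.589
vertex -0.294 -0.989 -0.049
endloop
endfacet
facet normal 0.019 -0.820 -0.573
outer loop
vertex 0.727 -1.411 -0.099
vertex 0.08 -1.547 0.074
vertex 0.213 -1.161 -0.474
endloop
endfacet
facet normal 0.932 -0.155 -0.328
outer loop
vertex 0.954 -0.911 0.309
vertex 0.727 -1.411 -0.099
vertex 0.753 -0.768 -0.329
endloop
endfacet
facet normal 0.639 0.547 0.541
outer loop
vertex 0.447 -0.739 0.734
vertex 0.954 -0.911 0.309
vertex 0.58 -0.353 0.186
endloop
endfacet

endsolid


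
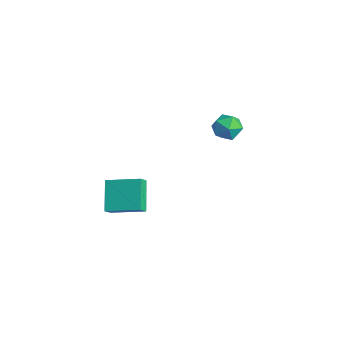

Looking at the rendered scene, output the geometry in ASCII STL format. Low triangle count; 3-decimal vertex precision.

solid 
facet normal -0.441 0.581 -0.684
outer loop
vertex -0.88 -3.623 -1.996
vertex 0.367 -2.078 -1.486
vertex 0.454 -4.242 -3.382
endloop
endfacet
facet normal -0.608 -0.754 -0.249
outer loop
vertex 0.833 -4.742 -2.794
vertex -0.88 -3.623 -1.996
vertex 0.454 -4.242 -3.382
endloop
endfacet
facet normal -0.441 0.581 -0.684
outer loop
vertex 0.454 -4.242 -3.382
vertex 0.367 -2.078 -1.486
vertex 1.701 -2.697 -2.872
endloop
endfacet
facet normal 0.660 -0.306 -0.686
outer loop
vertex 1.701 -2.697 -2.872
vertex 0.833 -4.742 -2.794
vertex 0.454 -4.242 -3.382
endloop
endfacet
facet normal -0.660 0.306 0.686
outer loop
vertex -0.88 -3.623 -1.996
vertex 0.746 -2.578 -0.898
vertex 0.367 -2.078 -1.486
endloop
endfacet
facet normal -0.608 -0.754 -0.249
outer loop
vertex -0.501 -4.123 -1.408
vertex -0.88 -3.623 -1.996
vertex 0.833 -4.742 -2.794
endloop
endfacet
facet normal -0.660 0.306 0.686
outer loop
vertex -0.501 -4.123 -1.408
vertex 0.746 -2.578 -0.898
vertex -0.88 -3.623 -1.996
endloop
endfacet
facet normal 0.608 0.754 0.249
outer loop
vertex 0.367 -2.078 -1.486
vertex 0.746 -2.578 -0.898
vertex 1.701 -2.697 -2.872
endloop
endfacet
facet normal 0.660 -0.306 -0.686
outer loop
vertex 2.08 -3.197 -2.284
vertex 0.833 -4.742 -2.794
vertex 1.701 -2.697 -2.872
endloop
endfacet
facet normal 0.608 0.754 0.249
outer loop
vertex 1.701 -2.697 -2.872
vertex 0.746 -2.578 -0.898
vertex 2.08 -3.197 -2.284
endloop
endfacet
facet normal 0.441 -0.581 0.684
outer loop
vertex 2.08 -3.197 -2.284
vertex -0.501 -4.123 -1.408
vertex 0.833 -4.742 -2.794
endloop
endfacet
facet normal 0.441 -0.581 0.684
outer loop
vertex 0.746 -2.578 -0.898
vertex -0.501 -4.123 -1.408
vertex 2.08 -3.197 -2.284
endloop
endfacet
facet normal -0.422 0.542 0.726
outer loop
vertex -1.411 4.379 0.31
vertex -1.894 3.577 0.628
vertex -0.999 3.79 0.989
endloop
endfacet
facet normal 0.222 0.799 0.558
outer loop
vertex -1.411 4.379 0.31
vertex -0.999 3.79 0.989
vertex -0.451 4.153 0.251
endloop
endfacet
facet normal 0.219 0.966 -0.136
outer loop
vertex -1.411 4.379 0.31
vertex -0.451 4.153 0.251
vertex -1.007 4.164 -0.566
endloop
endfacet
facet normal -0.428 0.812 -0.397
outer loop
vertex -1.411 4.379 0.31
vertex -1.007 4.164 -0.566
vertex -1.899 3.808 -0.333
endloop
endfacet
facet normal -0.824 0.550 0.137
outer loop
vertex -1.411 4.379 0.31
vertex -1.899 3.808 -0.333
vertex -1.894 3.577 0.628
endloop
endfacet
facet normal 0.700 0.279 0.657
outer loop
vertex -0.451 4.153 0.251
vertex -0.999 3.79 0.989
vertex -0.341 3.212 0.533
endloop
endfacet
facet normal -0.343 -0.136 0.930
outer loop
vertex -0.999 3.79 0.989
vertex -1.894 3.577 0.628
vertex -1.233 2.856 0.766
endloop
endfacet
facet normal -0.992 -0.123 -0.024
outer loop
vertex -1.894 3.577 0.628
vertex -1.899 3.808 -0.333
vertex -1.789 2.867 -0.051
endloop
endfacet
facet normal -0.351 0.300 -0.887
outer loop
vertex -1.899 3.808 -0.333
vertex -1.007 4.164 -0.566
vertex -1.241 3.23 -0.789
endloop
endfacet
facet normal 0.695 0.548 -0.466
outer loop
vertex -1.007 4.164 -0.566
vertex -0.451 4.153 0.251
vertex -0.346 3.443 -0.428
endloop
endfacet
facet normal 0.428 -0.812 0.397
outer loop
vertex -0.829 2.641 -0.11
vertex -0.341 3.212 0.533
vertex -1.233 2.856 0.766
endloop
endfacet
facet normal -0.219 -0.966 0.136
outer loop
vertex -0.829 2.641 -0.11
vertex -1.233 2.856 0.766
vertex -1.789 2.867 -0.051
endloop
endfacet
facet normal -0.222 -0.799 -0.558
outer loop
vertex -0.829 2.641 -0.11
vertex -1.789 2.867 -0.051
vertex -1.241 3.23 -0.789
endloop
endfacet
facet normal 0.422 -0.542 -0.726
outer loop
vertex -0.829 2.641 -0.11
vertex -1.241 3.23 -0.789
vertex -0.346 3.443 -0.428
endloop
endfacet
facet normal 0.824 -0.550 -0.137
outer loop
vertex -0.829 2.641 -0.11
vertex -0.346 3.443 -0.428
vertex -0.341 3.212 0.533
endloop
endfacet
facet normal 0.351 -0.300 0.887
outer loop
vertex -1.233 2.856 0.766
vertex -0.341 3.212 0.533
vertex -0.999 3.79 0.989
endloop
endfacet
facet normal -0.695 -0.548 0.466
outer loop
vertex -1.789 2.867 -0.051
vertex -1.233 2.856 0.766
vertex -1.894 3.577 0.628
endloop
endfacet
facet normal -0.700 -0.279 -0.657
outer loop
vertex -1.241 3.23 -0.789
vertex -1.789 2.867 -0.051
vertex -1.899 3.808 -0.333
endloop
endfacet
facet normal 0.343 0.136 -0.930
outer loop
vertex -0.346 3.443 -0.428
vertex -1.241 3.23 -0.789
vertex -1.007 4.164 -0.566
endloop
endfacet
facet normal 0.992 0.123 0.024
outer loop
vertex -0.341 3.212 0.533
vertex -0.346 3.443 -0.428
vertex -0.451 4.153 0.251
endloop
endfacet

endsolid


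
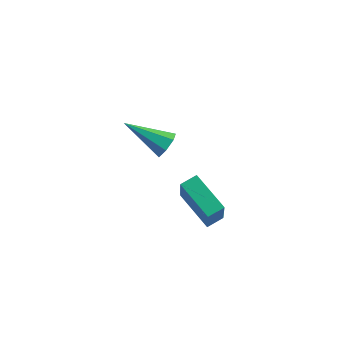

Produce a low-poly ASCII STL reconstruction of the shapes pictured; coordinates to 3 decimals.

solid 
facet normal -0.286 0.440 -0.851
outer loop
vertex 2.0 -1.901 -0.617
vertex 2.34 -1.218 -0.378
vertex 3.648 -2.433 -1.445
endloop
endfacet
facet normal -0.425 -0.855 -0.298
outer loop
vertex 4.24 -3.342 0.318
vertex 2.0 -1.901 -0.617
vertex 3.648 -2.433 -1.445
endloop
endfacet
facet normal -0.286 0.440 -0.851
outer loop
vertex 3.648 -2.433 -1.445
vertex 2.34 -1.218 -0.378
vertex 3.989 -1.749 -1.206
endloop
endfacet
facet normal 0.859 -0.277 -0.431
outer loop
vertex 3.989 -1.749 -1.206
vertex 4.24 -3.342 0.318
vertex 3.648 -2.433 -1.445
endloop
endfacet
facet normal -0.859 0.277 0.431
outer loop
vertex 2.0 -1.901 -0.617
vertex 2.932 -2.127 1.385
vertex 2.34 -1.218 -0.378
endloop
endfacet
facet normal -0.425 -0.854 -0.299
outer loop
vertex 2.591 -2.811 1.146
vertex 2.0 -1.901 -0.617
vertex 4.24 -3.342 0.318
endloop
endfacet
facet normal -0.859 0.277 0.431
outer loop
vertex 2.591 -2.811 1.146
vertex 2.932 -2.127 1.385
vertex 2.0 -1.901 -0.617
endloop
endfacet
facet normal 0.425 0.855 0.298
outer loop
vertex 2.34 -1.218 -0.378
vertex 2.932 -2.127 1.385
vertex 3.989 -1.749 -1.206
endloop
endfacet
facet normal 0.859 -0.277 -0.431
outer loop
vertex 4.58 -2.659 0.557
vertex 4.24 -3.342 0.318
vertex 3.989 -1.749 -1.206
endloop
endfacet
facet normal 0.426 0.854 0.298
outer loop
vertex 3.989 -1.749 -1.206
vertex 2.932 -2.127 1.385
vertex 4.58 -2.659 0.557
endloop
endfacet
facet normal 0.286 -0.440 0.851
outer loop
vertex 4.58 -2.659 0.557
vertex 2.591 -2.811 1.146
vertex 4.24 -3.342 0.318
endloop
endfacet
facet normal 0.286 -0.440 0.851
outer loop
vertex 2.932 -2.127 1.385
vertex 2.591 -2.811 1.146
vertex 4.58 -2.659 0.557
endloop
endfacet
facet normal 0.825 0.260 -0.501
outer loop
vertex -0.194 0.965 -0.22
vertex -0.577 1.006 -0.829
vertex -0.446 1.523 -0.345
endloop
endfacet
facet normal 0.145 0.278 0.950
outer loop
vertex -0.194 0.965 -0.22
vertex -0.446 1.523 -0.345
vertex -2.383 0.434 0.269
endloop
endfacet
facet normal 0.824 0.261 -0.502
outer loop
vertex -0.446 1.523 -0.345
vertex -0.577 1.006 -0.829
vertex -0.797 1.691 -0.834
endloop
endfacet
facet normal -0.301 0.815 0.496
outer loop
vertex -0.446 1.523 -0.345
vertex -0.797 1.691 -0.834
vertex -2.383 0.434 0.269
endloop
endfacet
facet normal 0.825 0.261 -0.501
outer loop
vertex -0.797 1.691 -0.834
vertex -0.577 1.006 -0.829
vertex -0.981 1.343 -1.319
endloop
endfacet
facet normal -0.696 0.681 -0.225
outer loop
vertex -0.797 1.691 -0.834
vertex -0.981 1.343 -1.319
vertex -2.383 0.434 0.269
endloop
endfacet
facet normal 0.825 0.261 -0.501
outer loop
vertex -0.981 1.343 -1.319
vertex -0.577 1.006 -0.829
vertex -0.861 0.741 -1.435
endloop
endfacet
facet normal -0.744 -0.020 -0.668
outer loop
vertex -0.981 1.343 -1.319
vertex -0.861 0.741 -1.435
vertex -2.383 0.434 0.269
endloop
endfacet
facet normal 0.825 0.260 -0.501
outer loop
vertex -0.861 0.741 -1.435
vertex -0.577 1.006 -0.829
vertex -0.527 0.338 -1.094
endloop
endfacet
facet normal -0.408 -0.763 -0.502
outer loop
vertex -0.861 0.741 -1.435
vertex -0.527 0.338 -1.094
vertex -2.383 0.434 0.269
endloop
endfacet
facet normal 0.825 0.261 -0.502
outer loop
vertex -0.527 0.338 -1.094
vertex -0.577 1.006 -0.829
vertex -0.23 0.438 -0.554
endloop
endfacet
facet normal 0.059 -0.987 0.150
outer loop
vertex -0.527 0.338 -1.094
vertex -0.23 0.438 -0.554
vertex -2.383 0.434 0.269
endloop
endfacet
facet normal 0.825 0.261 -0.501
outer loop
vertex -0.23 0.438 -0.554
vertex -0.577 1.006 -0.829
vertex -0.194 0.965 -0.22
endloop
endfacet
facet normal 0.305 -0.525 0.795
outer loop
vertex -0.23 0.438 -0.554
vertex -0.194 0.965 -0.22
vertex -2.383 0.434 0.269
endloop
endfacet

endsolid


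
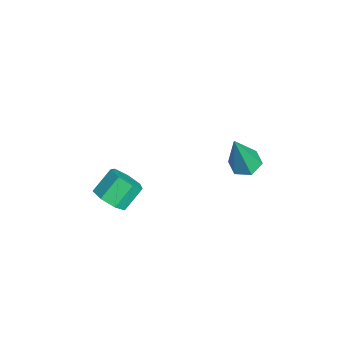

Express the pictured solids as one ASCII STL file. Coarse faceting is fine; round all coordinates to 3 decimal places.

solid 
facet normal 0.393 -0.641 -0.659
outer loop
vertex 0.406 -1.035 0.589
vertex -0.334 -1.191 0.299
vertex 0.193 -0.623 0.061
endloop
endfacet
facet normal 0.868 0.495 0.036
outer loop
vertex 0.406 -1.035 0.589
vertex 0.193 -0.623 0.061
vertex -0.086 -0.233 1.412
endloop
endfacet
facet normal 0.867 0.497 0.036
outer loop
vertex -0.086 -0.233 1.412
vertex 0.193 -0.623 0.061
vertex -0.3 0.178 0.884
endloop
endfacet
facet normal -0.394 0.641 0.659
outer loop
vertex -0.086 -0.233 1.412
vertex -0.3 0.178 0.884
vertex -0.826 -0.389 1.121
endloop
endfacet
facet normal 0.394 -0.642 -0.658
outer loop
vertex 0.193 -0.623 0.061
vertex -0.334 -1.191 0.299
vertex -0.417 -0.639 -0.289
endloop
endfacet
facet normal 0.304 0.767 -0.565
outer loop
vertex 0.193 -0.623 0.061
vertex -0.417 -0.639 -0.289
vertex -0.3 0.178 0.884
endloop
endfacet
facet normal 0.306 0.767 -0.565
outer loop
vertex -0.3 0.178 0.884
vertex -0.417 -0.639 -0.289
vertex -0.909 0.163 0.534
endloop
endfacet
facet normal -0.394 0.641 0.659
outer loop
vertex -0.3 0.178 0.884
vertex -0.909 0.163 0.534
vertex -0.826 -0.389 1.121
endloop
endfacet
facet normal 0.395 -0.641 -0.658
outer loop
vertex -0.417 -0.639 -0.289
vertex -0.334 -1.191 0.299
vertex -0.964 -1.071 -0.196
endloop
endfacet
facet normal -0.489 0.460 -0.741
outer loop
vertex -0.417 -0.639 -0.289
vertex -0.964 -1.071 -0.196
vertex -0.909 0.163 0.534
endloop
endfacet
facet normal -0.489 0.460 -0.741
outer loop
vertex -0.909 0.163 0.534
vertex -0.964 -1.071 -0.196
vertex -1.456 -0.269 0.627
endloop
endfacet
facet normal -0.394 0.641 0.659
outer loop
vertex -0.909 0.163 0.534
vertex -1.456 -0.269 0.627
vertex -0.826 -0.389 1.121
endloop
endfacet
facet normal 0.395 -0.641 -0.658
outer loop
vertex -0.964 -1.071 -0.196
vertex -0.334 -1.191 0.299
vertex -1.037 -1.593 0.269
endloop
endfacet
facet normal -0.913 -0.192 -0.359
outer loop
vertex -0.964 -1.071 -0.196
vertex -1.037 -1.593 0.269
vertex -1.456 -0.269 0.627
endloop
endfacet
facet normal -0.913 -0.192 -0.359
outer loop
vertex -1.456 -0.269 0.627
vertex -1.037 -1.593 0.269
vertex -1.529 -0.791 1.092
endloop
endfacet
facet normal -0.394 0.641 0.658
outer loop
vertex -1.456 -0.269 0.627
vertex -1.529 -0.791 1.092
vertex -0.826 -0.389 1.121
endloop
endfacet
facet normal 0.395 -0.641 -0.658
outer loop
vertex -1.037 -1.593 0.269
vertex -0.334 -1.191 0.299
vertex -0.58 -1.812 0.756
endloop
endfacet
facet normal -0.650 -0.701 0.295
outer loop
vertex -1.037 -1.593 0.269
vertex -0.58 -1.812 0.756
vertex -1.529 -0.791 1.092
endloop
endfacet
facet normal -0.650 -0.701 0.295
outer loop
vertex -1.529 -0.791 1.092
vertex -0.58 -1.812 0.756
vertex -1.072 -1.01 1.579
endloop
endfacet
facet normal -0.394 0.642 0.658
outer loop
vertex -1.529 -0.791 1.092
vertex -1.072 -1.01 1.579
vertex -0.826 -0.389 1.121
endloop
endfacet
facet normal 0.394 -0.641 -0.659
outer loop
vertex -0.58 -1.812 0.756
vertex -0.334 -1.191 0.299
vertex 0.062 -1.564 0.899
endloop
endfacet
facet normal 0.102 -0.681 0.725
outer loop
vertex -0.58 -1.812 0.756
vertex 0.062 -1.564 0.899
vertex -1.072 -1.01 1.579
endloop
endfacet
facet normal 0.102 -0.681 0.725
outer loop
vertex -1.072 -1.01 1.579
vertex 0.062 -1.564 0.899
vertex -0.43 -0.762 1.722
endloop
endfacet
facet normal -0.394 0.642 0.658
outer loop
vertex -1.072 -1.01 1.579
vertex -0.43 -0.762 1.722
vertex -0.826 -0.389 1.121
endloop
endfacet
facet normal 0.393 -0.642 -0.658
outer loop
vertex 0.062 -1.564 0.899
vertex -0.334 -1.191 0.299
vertex 0.406 -1.035 0.589
endloop
endfacet
facet normal 0.778 -0.149 0.610
outer loop
vertex 0.062 -1.564 0.899
vertex 0.406 -1.035 0.589
vertex -0.43 -0.762 1.722
endloop
endfacet
facet normal 0.778 -0.149 0.610
outer loop
vertex -0.43 -0.762 1.722
vertex 0.406 -1.035 0.589
vertex -0.086 -0.233 1.412
endloop
endfacet
facet normal -0.394 0.642 0.658
outer loop
vertex -0.43 -0.762 1.722
vertex -0.086 -0.233 1.412
vertex -0.826 -0.389 1.121
endloop
endfacet
facet normal -0.198 0.266 -0.944
outer loop
vertex 0.916 4.39 2.471
vertex 0.226 4.267 2.581
vertex 0.496 4.912 2.706
endloop
endfacet
facet normal 0.806 0.527 0.269
outer loop
vertex 0.916 4.39 2.471
vertex 0.496 4.912 2.706
vertex 0.654 3.693 4.619
endloop
endfacet
facet normal -0.198 0.266 -0.944
outer loop
vertex 0.496 4.912 2.706
vertex 0.226 4.267 2.581
vertex -0.195 4.788 2.816
endloop
endfacet
facet normal -0.065 0.839 0.540
outer loop
vertex 0.496 4.912 2.706
vertex -0.195 4.788 2.816
vertex 0.654 3.693 4.619
endloop
endfacet
facet normal -0.198 0.266 -0.944
outer loop
vertex -0.195 4.788 2.816
vertex 0.226 4.267 2.581
vertex -0.465 4.143 2.691
endloop
endfacet
facet normal -0.815 0.239 0.529
outer loop
vertex -0.195 4.788 2.816
vertex -0.465 4.143 2.691
vertex 0.654 3.693 4.619
endloop
endfacet
facet normal -0.198 0.266 -0.944
outer loop
vertex -0.465 4.143 2.691
vertex 0.226 4.267 2.581
vertex -0.044 3.622 2.456
endloop
endfacet
facet normal -0.696 -0.674 0.247
outer loop
vertex -0.465 4.143 2.691
vertex -0.044 3.622 2.456
vertex 0.654 3.693 4.619
endloop
endfacet
facet normal -0.198 0.266 -0.944
outer loop
vertex -0.044 3.622 2.456
vertex 0.226 4.267 2.581
vertex 0.647 3.746 2.346
endloop
endfacet
facet normal 0.173 -0.985 -0.023
outer loop
vertex -0.044 3.622 2.456
vertex 0.647 3.746 2.346
vertex 0.654 3.693 4.619
endloop
endfacet
facet normal -0.198 0.266 -0.944
outer loop
vertex 0.647 3.746 2.346
vertex 0.226 4.267 2.581
vertex 0.916 4.39 2.471
endloop
endfacet
facet normal 0.923 -0.383 -0.012
outer loop
vertex 0.647 3.746 2.346
vertex 0.916 4.39 2.471
vertex 0.654 3.693 4.619
endloop
endfacet

endsolid


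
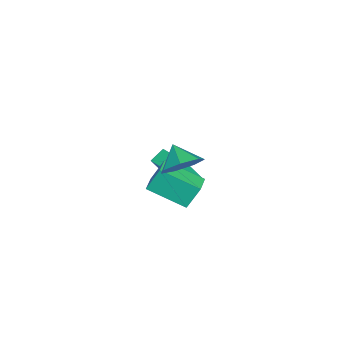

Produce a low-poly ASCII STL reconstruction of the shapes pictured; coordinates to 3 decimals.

solid 
facet normal -0.985 -0.002 -0.175
outer loop
vertex -1.583 1.321 -1.83
vertex -1.427 3.299 -2.732
vertex -1.347 0.699 -3.152
endloop
endfacet
facet normal -0.072 -0.907 0.414
outer loop
vertex -0.313 0.701 -2.968
vertex -1.583 1.321 -1.83
vertex -1.347 0.699 -3.152
endloop
endfacet
facet normal -0.984 -0.002 -0.176
outer loop
vertex -1.347 0.699 -3.152
vertex -1.427 3.299 -2.732
vertex -1.19 2.677 -4.054
endloop
endfacet
facet normal 0.160 -0.420 -0.893
outer loop
vertex -1.19 2.677 -4.054
vertex -0.313 0.701 -2.968
vertex -1.347 0.699 -3.152
endloop
endfacet
facet normal -0.160 0.420 0.893
outer loop
vertex -1.583 1.321 -1.83
vertex -0.393 3.301 -2.548
vertex -1.427 3.299 -2.732
endloop
endfacet
facet normal -0.072 -0.907 0.414
outer loop
vertex -0.55 1.323 -1.646
vertex -1.583 1.321 -1.83
vertex -0.313 0.701 -2.968
endloop
endfacet
facet normal -0.160 0.420 0.893
outer loop
vertex -0.55 1.323 -1.646
vertex -0.393 3.301 -2.548
vertex -1.583 1.321 -1.83
endloop
endfacet
facet normal 0.072 0.907 -0.414
outer loop
vertex -1.427 3.299 -2.732
vertex -0.393 3.301 -2.548
vertex -1.19 2.677 -4.054
endloop
endfacet
facet normal 0.160 -0.420 -0.893
outer loop
vertex -0.157 2.679 -3.87
vertex -0.313 0.701 -2.968
vertex -1.19 2.677 -4.054
endloop
endfacet
facet normal 0.072 0.907 -0.414
outer loop
vertex -1.19 2.677 -4.054
vertex -0.393 3.301 -2.548
vertex -0.157 2.679 -3.87
endloop
endfacet
facet normal 0.984 0.002 0.175
outer loop
vertex -0.157 2.679 -3.87
vertex -0.55 1.323 -1.646
vertex -0.313 0.701 -2.968
endloop
endfacet
facet normal 0.985 0.002 0.175
outer loop
vertex -0.393 3.301 -2.548
vertex -0.55 1.323 -1.646
vertex -0.157 2.679 -3.87
endloop
endfacet
facet normal 0.640 0.495 -0.587
outer loop
vertex 3.507 2.393 2.278
vertex 2.744 3.085 2.029
vertex 3.441 3.129 2.826
endloop
endfacet
facet normal 0.212 -0.571 0.793
outer loop
vertex 3.507 2.393 2.278
vertex 3.441 3.129 2.826
vertex 1.956 2.475 2.751
endloop
endfacet
facet normal 0.640 0.495 -0.587
outer loop
vertex 3.441 3.129 2.826
vertex 2.744 3.085 2.029
vertex 2.85 3.831 2.774
endloop
endfacet
facet normal -0.061 0.023 0.998
outer loop
vertex 3.441 3.129 2.826
vertex 2.85 3.831 2.774
vertex 1.956 2.475 2.751
endloop
endfacet
facet normal 0.640 0.496 -0.587
outer loop
vertex 2.85 3.831 2.774
vertex 2.744 3.085 2.029
vertex 2.178 3.972 2.161
endloop
endfacet
facet normal -0.582 0.371 0.723
outer loop
vertex 2.85 3.831 2.774
vertex 2.178 3.972 2.161
vertex 1.956 2.475 2.751
endloop
endfacet
facet normal 0.640 0.496 -0.587
outer loop
vertex 2.178 3.972 2.161
vertex 2.744 3.085 2.029
vertex 1.933 3.444 1.448
endloop
endfacet
facet normal -0.962 0.211 0.174
outer loop
vertex 2.178 3.972 2.161
vertex 1.933 3.444 1.448
vertex 1.956 2.475 2.751
endloop
endfacet
facet normal 0.640 0.495 -0.587
outer loop
vertex 1.933 3.444 1.448
vertex 2.744 3.085 2.029
vertex 2.298 2.646 1.173
endloop
endfacet
facet normal -0.912 -0.337 -0.234
outer loop
vertex 1.933 3.444 1.448
vertex 2.298 2.646 1.173
vertex 1.956 2.475 2.751
endloop
endfacet
facet normal 0.640 0.495 -0.587
outer loop
vertex 2.298 2.646 1.173
vertex 2.744 3.085 2.029
vertex 2.999 2.178 1.542
endloop
endfacet
facet normal -0.471 -0.860 -0.195
outer loop
vertex 2.298 2.646 1.173
vertex 2.999 2.178 1.542
vertex 1.956 2.475 2.751
endloop
endfacet
facet normal 0.641 0.495 -0.587
outer loop
vertex 2.999 2.178 1.542
vertex 2.744 3.085 2.029
vertex 3.507 2.393 2.278
endloop
endfacet
facet normal 0.029 -0.965 0.262
outer loop
vertex 2.999 2.178 1.542
vertex 3.507 2.393 2.278
vertex 1.956 2.475 2.751
endloop
endfacet
facet normal -0.641 -0.753 -0.150
outer loop
vertex -3.108 0.302 -3.433
vertex -3.761 0.773 -3.01
vertex -3.578 1.003 -4.942
endloop
endfacet
facet normal 0.718 -0.518 -0.464
outer loop
vertex -2.419 2.367 -4.67
vertex -3.108 0.302 -3.433
vertex -3.578 1.003 -4.942
endloop
endfacet
facet normal -0.641 -0.753 -0.150
outer loop
vertex -3.578 1.003 -4.942
vertex -3.761 0.773 -3.01
vertex -4.232 1.475 -4.52
endloop
endfacet
facet normal -0.271 0.405 -0.873
outer loop
vertex -4.232 1.475 -4.52
vertex -2.419 2.367 -4.67
vertex -3.578 1.003 -4.942
endloop
endfacet
facet normal 0.273 -0.406 0.872
outer loop
vertex -3.108 0.302 -3.433
vertex -2.602 2.137 -2.738
vertex -3.761 0.773 -3.01
endloop
endfacet
facet normal 0.718 -0.518 -0.465
outer loop
vertex -1.948 1.665 -3.16
vertex -3.108 0.302 -3.433
vertex -2.419 2.367 -4.67
endloop
endfacet
facet normal 0.271 -0.405 0.873
outer loop
vertex -1.948 1.665 -3.16
vertex -2.602 2.137 -2.738
vertex -3.108 0.302 -3.433
endloop
endfacet
facet normal -0.718 0.518 0.465
outer loop
vertex -3.761 0.773 -3.01
vertex -2.602 2.137 -2.738
vertex -4.232 1.475 -4.52
endloop
endfacet
facet normal -0.272 0.406 -0.872
outer loop
vertex -3.072 2.838 -4.247
vertex -2.419 2.367 -4.67
vertex -4.232 1.475 -4.52
endloop
endfacet
facet normal -0.718 0.518 0.464
outer loop
vertex -4.232 1.475 -4.52
vertex -2.602 2.137 -2.738
vertex -3.072 2.838 -4.247
endloop
endfacet
facet normal 0.641 0.753 0.150
outer loop
vertex -3.072 2.838 -4.247
vertex -1.948 1.665 -3.16
vertex -2.419 2.367 -4.67
endloop
endfacet
facet normal 0.641 0.753 0.150
outer loop
vertex -2.602 2.137 -2.738
vertex -1.948 1.665 -3.16
vertex -3.072 2.838 -4.247
endloop
endfacet

endsolid
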